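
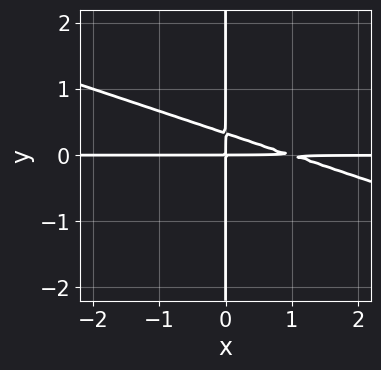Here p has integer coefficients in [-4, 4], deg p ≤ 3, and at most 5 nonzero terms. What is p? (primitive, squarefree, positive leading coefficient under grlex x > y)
deg p = 3. A generic line meets the curve in up to 3 points.
Reading off the gridlines: every point of the y-axis in the box is on the curve; every point of the x-axis in the box is on the curve.
These observations pin down the coefficients.

x^2*y + 3*x*y^2 - x*y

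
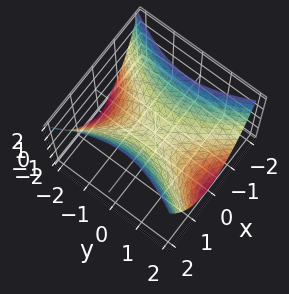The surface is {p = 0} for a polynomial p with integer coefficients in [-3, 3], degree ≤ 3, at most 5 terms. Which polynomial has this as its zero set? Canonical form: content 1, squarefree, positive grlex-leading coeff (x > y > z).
(a) The degree is 2 — a saddle surface; a quadric.
(b) Symmetries: the y ↦ −y reflection is a symmetry, so y appears only in even powers; the x ↦ −x reflection is a symmetry, so x appears only in even powers.
(c) Reading off the gridlines: it crosses the z-axis at the gridline z = 0; it meets the y-axis at y = 0 (among the integer gridlines); it crosses the x-axis at the gridline x = 0.
(d) Solving for integer coefficients yields p as stated.

2*x^2 - y^2 - 2*z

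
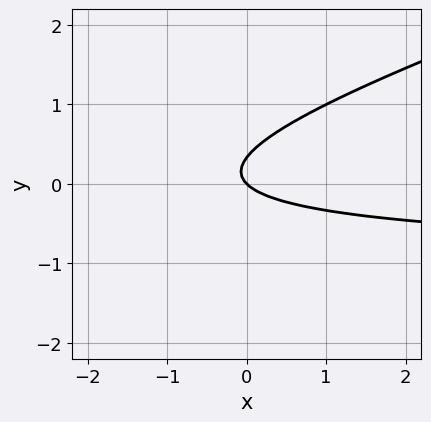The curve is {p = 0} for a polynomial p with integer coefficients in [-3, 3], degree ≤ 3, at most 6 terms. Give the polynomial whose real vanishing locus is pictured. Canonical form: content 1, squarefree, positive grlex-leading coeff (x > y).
(a) The degree is 2 — the shape is more complex than any degree-1 curve.
(b) Against the integer gridlines: it crosses the y-axis at the gridline y = 0; it meets the x-axis at x = 0 (among the integer gridlines).
(c) Assembling these constraints gives the stated polynomial.

x*y - 3*y^2 + x + y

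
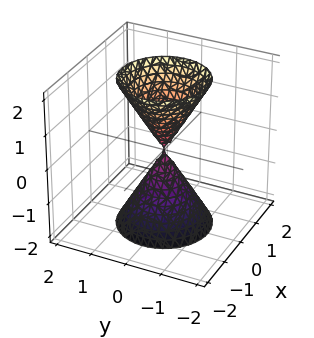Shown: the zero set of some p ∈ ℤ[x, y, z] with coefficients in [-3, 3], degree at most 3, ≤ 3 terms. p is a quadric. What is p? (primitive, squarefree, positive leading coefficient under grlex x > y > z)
1. The picture has 2 separate pieces. They look like related sheets of one shape, so recover p as a whole.
2. deg p = 2. Two nappes meeting at a single point; a quadric.
3. By symmetry, the z-axis is an axis of rotation, so x and y enter only as x² + y²; mirror symmetry z ↦ −z ⇒ only even powers of z.
4. Checking where it meets the axes: it meets the y-axis at y = 0 (among the integer gridlines); it crosses the x-axis at the gridline x = 0; it meets the z-axis at z = 0 (among the integer gridlines).
5. Assembling these constraints gives the stated polynomial.

3*x^2 + 3*y^2 - z^2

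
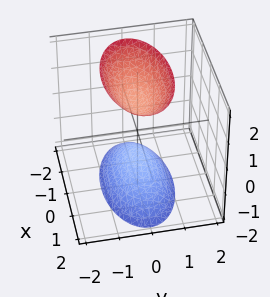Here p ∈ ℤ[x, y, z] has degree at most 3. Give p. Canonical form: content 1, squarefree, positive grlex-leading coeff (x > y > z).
x^2 + 3*y^2 - z^2 + 1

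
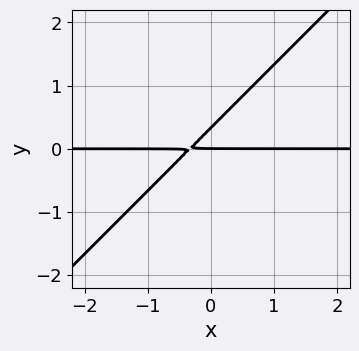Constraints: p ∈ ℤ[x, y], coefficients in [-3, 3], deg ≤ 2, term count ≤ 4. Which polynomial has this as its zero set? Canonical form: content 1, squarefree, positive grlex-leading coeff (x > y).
3*x*y - 3*y^2 + y

1. Degree: the shape is more complex than any degree-1 curve, so deg p = 2.
2. Checking where it meets the axes: every point of the x-axis in the box is on the curve; it crosses the y-axis at the gridline y = 0.
3. Fitting integer coefficients to these (and the overall shape) gives p.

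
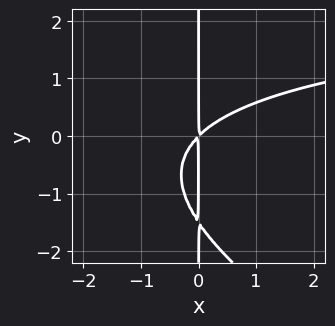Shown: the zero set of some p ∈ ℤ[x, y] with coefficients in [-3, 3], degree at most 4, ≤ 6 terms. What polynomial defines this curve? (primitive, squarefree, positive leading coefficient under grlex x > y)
x^2*y + 2*x*y^2 - 3*x^2 + 3*x*y

1. Degree: no degree-2 curve has this shape, so deg p = 3.
2. Checking where it meets the axes: every point of the y-axis in the box is on the curve.
3. Putting this together gives p.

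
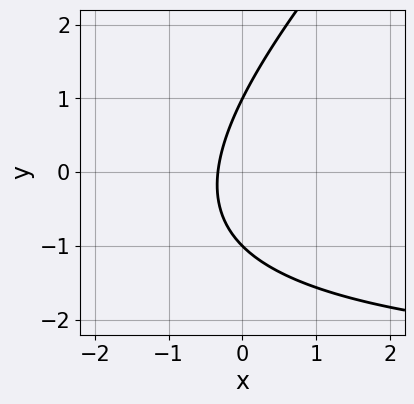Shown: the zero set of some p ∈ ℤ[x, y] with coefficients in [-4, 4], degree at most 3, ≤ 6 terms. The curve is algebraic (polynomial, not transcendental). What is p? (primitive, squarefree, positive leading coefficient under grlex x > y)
x*y - y^2 + 3*x + 1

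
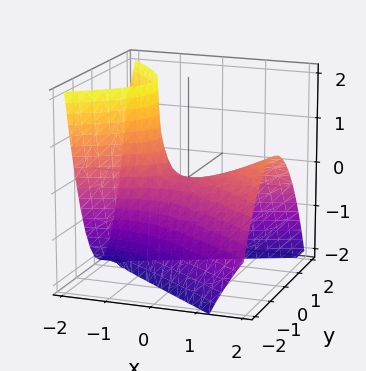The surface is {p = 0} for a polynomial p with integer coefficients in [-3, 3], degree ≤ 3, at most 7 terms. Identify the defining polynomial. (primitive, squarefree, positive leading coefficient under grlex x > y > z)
The degree is 2 — no degree-1 surface has this shape.
Observable constraints: it crosses the y-axis at the gridline y = 0; one x-axis crossing is at x = 0.
Putting this together gives p.

x^2 - x*y - 2*x*z - 3*y^2 - 2*z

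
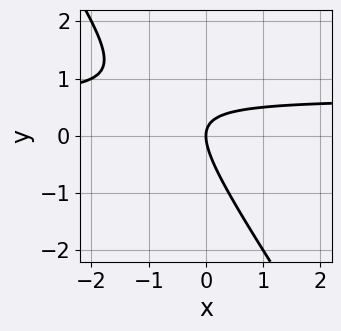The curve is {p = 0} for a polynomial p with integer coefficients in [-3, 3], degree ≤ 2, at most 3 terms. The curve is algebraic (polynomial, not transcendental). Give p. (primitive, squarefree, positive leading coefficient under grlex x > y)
3*x*y + 2*y^2 - 2*x

1. Degree: the shape is more complex than any degree-1 curve, so deg p = 2.
2. Observable constraints: it crosses the y-axis at the gridline y = 0; it crosses the x-axis at the gridline x = 0.
3. Solving for integer coefficients yields p as stated.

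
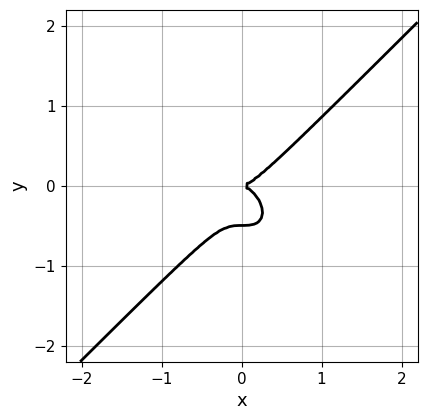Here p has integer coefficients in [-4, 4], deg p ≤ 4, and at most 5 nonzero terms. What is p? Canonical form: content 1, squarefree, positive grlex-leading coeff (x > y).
2*x^3 - 2*y^3 - y^2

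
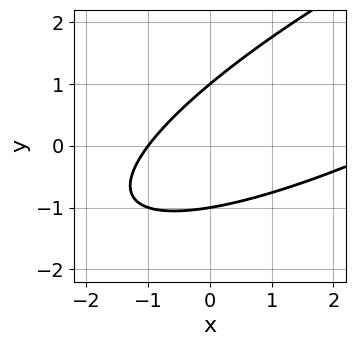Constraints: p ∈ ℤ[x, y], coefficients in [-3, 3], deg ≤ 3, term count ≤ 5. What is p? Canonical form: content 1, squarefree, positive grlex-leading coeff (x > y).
x^2 - 3*x*y + 3*y^2 - 2*x - 3

1. The degree is 2 — the shape is more complex than any degree-1 curve.
2. From the visible intercepts: it meets the x-axis at x = -1 (among the integer gridlines); the y-axis gridline crossings are at y ∈ {-1, 1}.
3. Assembling these constraints gives the stated polynomial.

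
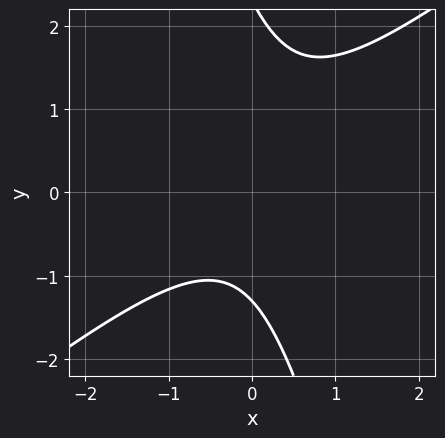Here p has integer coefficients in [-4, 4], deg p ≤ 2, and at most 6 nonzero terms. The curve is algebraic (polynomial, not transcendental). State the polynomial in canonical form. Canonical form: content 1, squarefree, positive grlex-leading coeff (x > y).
1. deg p = 2. No degree-1 curve has this shape.
2. Observable constraints: it misses every integer gridline on the x-axis.
3. Putting this together gives p.

3*x^2 - 3*x*y - y^2 + y + 3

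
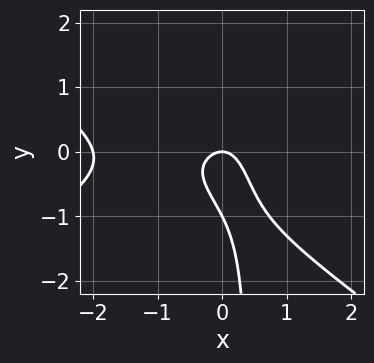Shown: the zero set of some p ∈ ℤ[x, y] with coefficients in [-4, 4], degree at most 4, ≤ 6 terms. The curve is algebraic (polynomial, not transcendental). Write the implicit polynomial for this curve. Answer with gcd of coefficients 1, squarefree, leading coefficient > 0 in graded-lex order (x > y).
(a) The degree is 3 — no degree-2 curve has this shape.
(b) Observable constraints: among the integer gridlines, it crosses the y-axis at y ∈ {-1, 0}; among the integer gridlines, it crosses the x-axis at x ∈ {-2, 0}.
(c) Together with the visible shape, these determine p as stated.

x^3 - 2*x*y^2 + 2*x^2 + y^2 + y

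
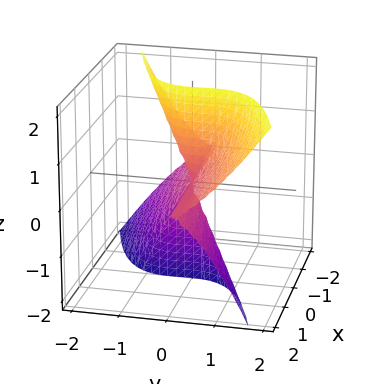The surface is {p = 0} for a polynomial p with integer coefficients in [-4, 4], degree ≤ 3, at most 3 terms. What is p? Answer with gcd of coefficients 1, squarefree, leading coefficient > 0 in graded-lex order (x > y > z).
First, deg p = 3. A generic line meets the surface in up to 3 points.
Then, observable constraints: every point of the x-axis in the box is on the surface; the visible z-axis segment lies entirely on the surface.
Finally, the integer polynomial consistent with all of this is the stated p.

2*x*z^2 - 3*y^3 + y^2*z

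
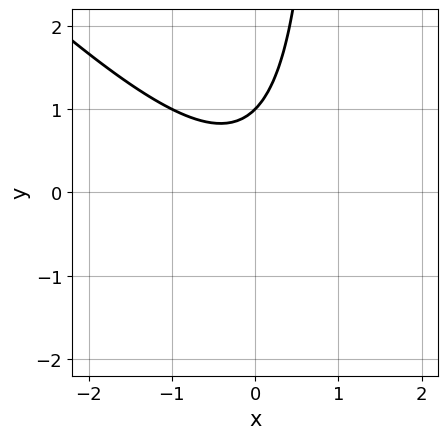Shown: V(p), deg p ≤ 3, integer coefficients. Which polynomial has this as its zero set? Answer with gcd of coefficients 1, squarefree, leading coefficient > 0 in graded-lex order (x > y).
x^2 + x*y - y + 1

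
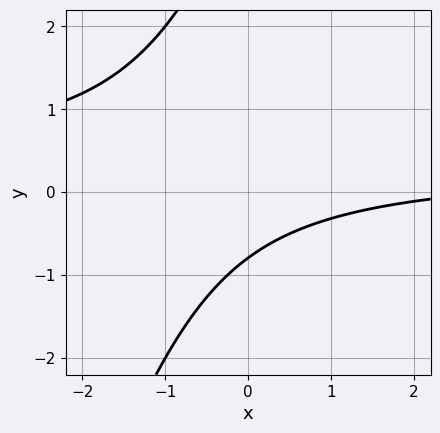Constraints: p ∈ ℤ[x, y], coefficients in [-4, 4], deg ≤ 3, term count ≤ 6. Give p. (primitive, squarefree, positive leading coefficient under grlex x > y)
1. Degree: the shape is more complex than any degree-1 curve, so deg p = 2.
2. From the axis intercepts and sections: the curve avoids every integer x-axis point in the box.
3. Solving for integer coefficients yields p as stated.

3*x*y - y^2 - x + 3*y + 3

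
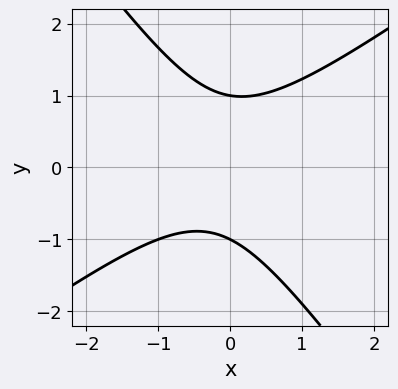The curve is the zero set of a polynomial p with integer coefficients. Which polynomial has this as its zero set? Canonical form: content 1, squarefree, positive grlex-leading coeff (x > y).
3*x^2 - 2*x*y - 3*y^2 + x + 3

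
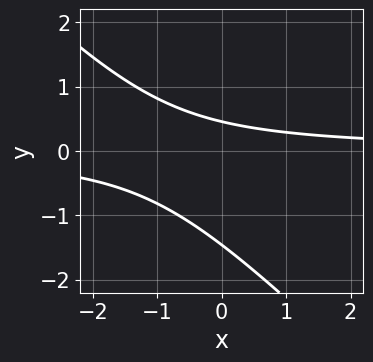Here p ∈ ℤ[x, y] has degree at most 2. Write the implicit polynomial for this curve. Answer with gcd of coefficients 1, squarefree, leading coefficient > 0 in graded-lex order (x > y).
3*x*y + 3*y^2 + 3*y - 2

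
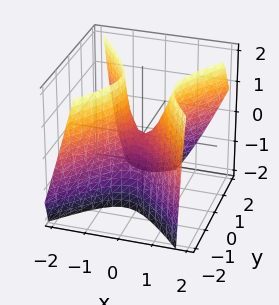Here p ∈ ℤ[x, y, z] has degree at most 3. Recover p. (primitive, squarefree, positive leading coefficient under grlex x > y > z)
3*x^2 - x*z - 2*y^2 - y*z - z

(a) The degree is 2 — a generic line meets the surface in up to 2 points.
(b) Against the integer gridlines: it crosses the y-axis at the gridline y = 0; it crosses the x-axis at the gridline x = 0; it crosses the z-axis at the gridline z = 0.
(c) Solving for integer coefficients yields p as stated.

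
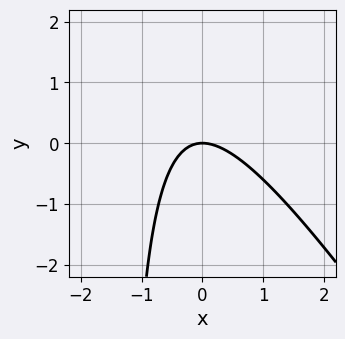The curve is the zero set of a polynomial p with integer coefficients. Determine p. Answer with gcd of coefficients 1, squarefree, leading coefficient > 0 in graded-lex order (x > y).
3*x^2 + 2*x*y + 3*y

First, degree: a generic line meets the curve in up to 2 points, so deg p = 2.
Then, checking where it meets the axes: it crosses the x-axis at the gridline x = 0; one y-axis crossing is at y = 0.
Finally, putting this together gives p.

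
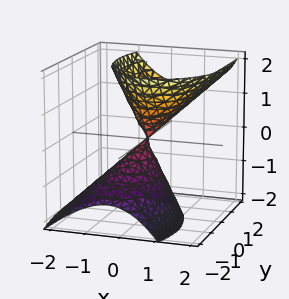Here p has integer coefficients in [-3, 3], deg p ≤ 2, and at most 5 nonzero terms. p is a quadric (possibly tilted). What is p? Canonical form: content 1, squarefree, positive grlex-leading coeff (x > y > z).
2*x^2 - x*z + y^2 - y*z - z^2

1. The degree is 2 — the shape is more complex than any degree-1 surface.
2. Against the integer gridlines: one z-axis crossing is at z = 0; it meets the y-axis at y = 0 (among the integer gridlines).
3. Matching integer coefficients to the picture gives p.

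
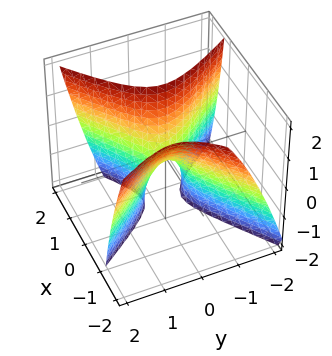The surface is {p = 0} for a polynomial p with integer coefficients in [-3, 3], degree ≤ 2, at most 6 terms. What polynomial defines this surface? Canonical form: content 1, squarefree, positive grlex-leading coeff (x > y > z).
3*x^2 - 2*x*y + 2*x*z - 3*y^2 - z

First, degree: a generic line meets the surface in up to 2 points, so deg p = 2.
Next, observable constraints: one x-axis crossing is at x = 0; it meets the z-axis at z = 0 (among the integer gridlines).
Finally, these observations pin down the coefficients.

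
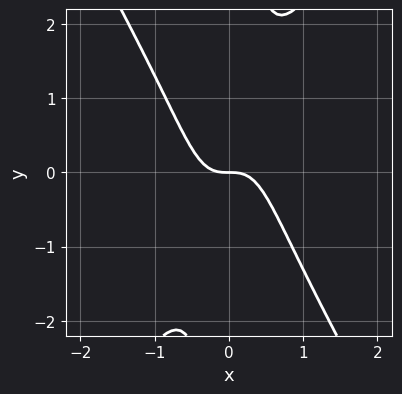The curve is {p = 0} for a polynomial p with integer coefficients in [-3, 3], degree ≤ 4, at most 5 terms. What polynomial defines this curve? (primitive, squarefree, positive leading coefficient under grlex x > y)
1. deg p = 3.
2. From the visible intercepts: one y-axis crossing is at y = 0; one x-axis crossing is at x = 0.
3. The integer polynomial consistent with all of this is the stated p.

3*x^3 - x*y^2 + y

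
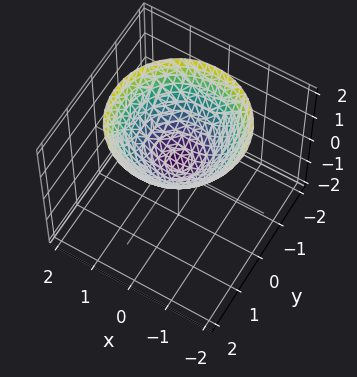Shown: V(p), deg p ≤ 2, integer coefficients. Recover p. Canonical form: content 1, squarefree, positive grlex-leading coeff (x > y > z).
2*x^2 + 2*y^2 - 3*z + 1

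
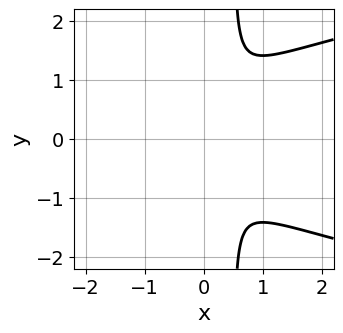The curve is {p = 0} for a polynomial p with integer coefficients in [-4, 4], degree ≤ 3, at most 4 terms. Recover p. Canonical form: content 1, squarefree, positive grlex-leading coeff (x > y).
2*x*y^2 - 2*x^2 - y^2

First, degree: a generic line meets the curve in up to 3 points, so deg p = 3.
Next, symmetries: it's symmetric under y → −y, forcing even powers of y.
Finally, the integer polynomial consistent with all of this is the stated p.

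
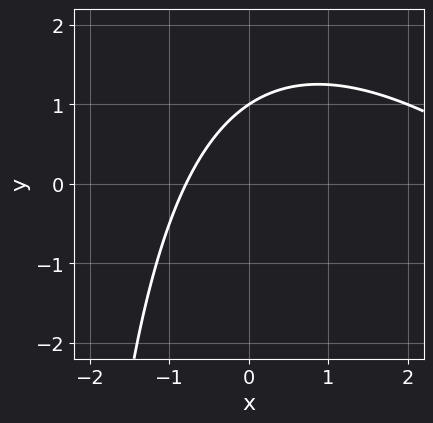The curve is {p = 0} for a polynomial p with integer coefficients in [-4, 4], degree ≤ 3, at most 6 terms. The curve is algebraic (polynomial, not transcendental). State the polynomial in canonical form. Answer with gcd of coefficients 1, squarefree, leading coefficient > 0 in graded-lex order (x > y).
x^2 + x*y - 3*x + 3*y - 3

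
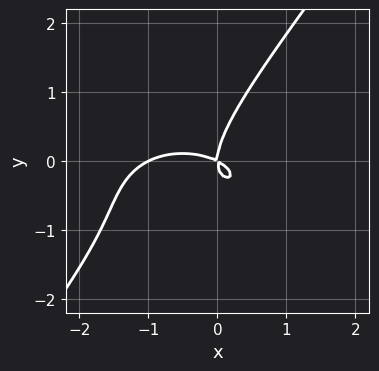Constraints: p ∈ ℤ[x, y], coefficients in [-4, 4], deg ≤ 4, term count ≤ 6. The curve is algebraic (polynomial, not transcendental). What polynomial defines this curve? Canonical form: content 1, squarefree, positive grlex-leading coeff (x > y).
First, degree: the shape is more complex than any degree-2 curve, so deg p = 3.
Then, reading off the gridlines: one y-axis crossing is at y = 0; the x-axis gridline crossings are at x ∈ {-1, 0}.
Finally, matching integer coefficients to the picture gives p.

x^3 + 2*x*y^2 - 2*y^3 + x^2 + 2*x*y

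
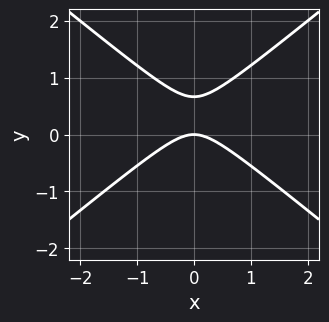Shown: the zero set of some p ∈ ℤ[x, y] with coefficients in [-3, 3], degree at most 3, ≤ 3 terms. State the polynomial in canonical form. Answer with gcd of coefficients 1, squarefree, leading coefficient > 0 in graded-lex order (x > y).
2*x^2 - 3*y^2 + 2*y

First, the degree is 2 — the shape is more complex than any degree-1 curve.
Next, symmetries: it's symmetric under x → −x, forcing even powers of x.
Then, against the integer gridlines: it meets the x-axis at x = 0 (among the integer gridlines); it meets the y-axis at y = 0 (among the integer gridlines).
Finally, putting this together gives p.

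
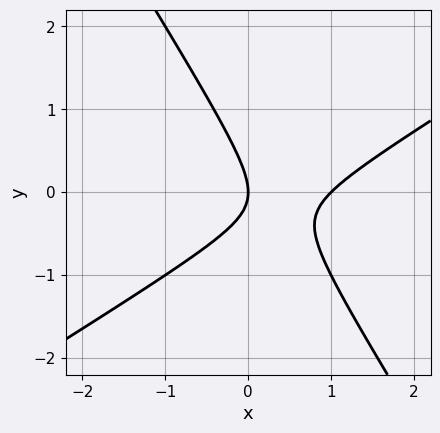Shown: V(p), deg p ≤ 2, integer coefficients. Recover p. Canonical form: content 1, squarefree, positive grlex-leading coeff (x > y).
deg p = 2.
Reading off the gridlines: it crosses the y-axis at the gridline y = 0; the x-axis gridline crossings are at x ∈ {0, 1}.
The integer polynomial consistent with all of this is the stated p.

x^2 - x*y - y^2 - x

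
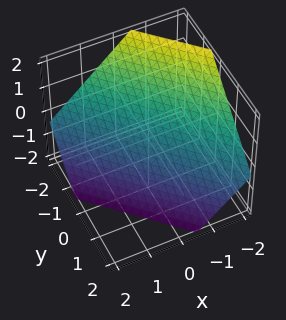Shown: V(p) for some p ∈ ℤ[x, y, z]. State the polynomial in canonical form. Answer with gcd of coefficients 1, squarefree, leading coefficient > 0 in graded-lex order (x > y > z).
3*x + 3*y + 3*z + 2

Degree: every cross-section is a straight line — this is a plane, so deg p = 1.
Putting this together gives p.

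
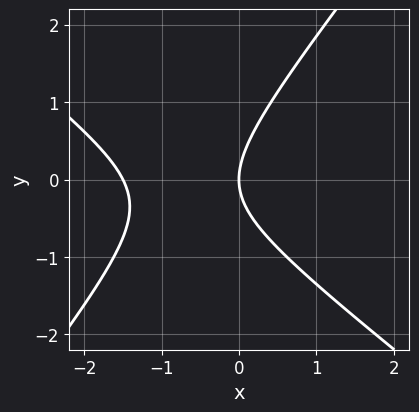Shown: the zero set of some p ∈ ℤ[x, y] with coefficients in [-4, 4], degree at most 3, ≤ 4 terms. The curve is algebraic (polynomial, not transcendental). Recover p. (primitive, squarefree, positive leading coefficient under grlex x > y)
2*x^2 + x*y - 2*y^2 + 3*x

1. Degree: the shape is more complex than any degree-1 curve, so deg p = 2.
2. Observable constraints: it crosses the y-axis at the gridline y = 0; one x-axis crossing is at x = 0.
3. Assembling these constraints gives the stated polynomial.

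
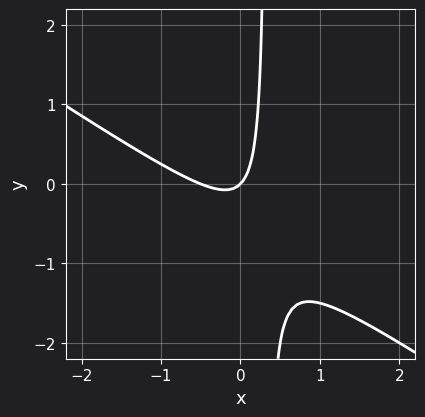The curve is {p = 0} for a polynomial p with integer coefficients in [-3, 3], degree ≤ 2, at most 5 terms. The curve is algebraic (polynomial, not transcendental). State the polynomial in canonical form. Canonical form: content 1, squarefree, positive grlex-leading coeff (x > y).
2*x^2 + 3*x*y + x - y

First, degree: the shape is more complex than any degree-1 curve, so deg p = 2.
Then, reading off the gridlines: it crosses the x-axis at the gridline x = 0; one y-axis crossing is at y = 0.
Finally, assembling these constraints gives the stated polynomial.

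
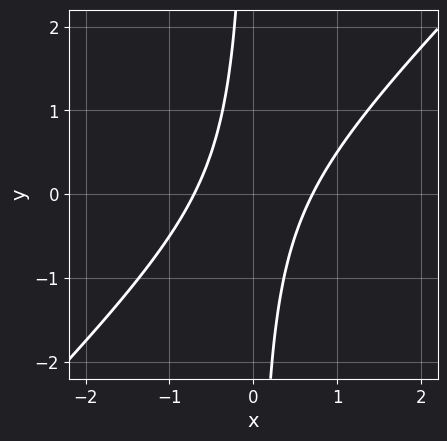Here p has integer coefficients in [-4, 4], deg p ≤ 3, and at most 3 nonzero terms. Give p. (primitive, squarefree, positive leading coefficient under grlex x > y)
2*x^2 - 2*x*y - 1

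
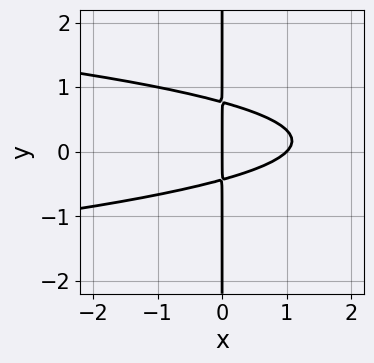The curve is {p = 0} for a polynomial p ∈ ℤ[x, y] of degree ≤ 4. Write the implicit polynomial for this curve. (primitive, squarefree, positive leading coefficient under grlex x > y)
3*x*y^2 + x^2 - x*y - x

Degree: no degree-2 curve has this shape, so deg p = 3.
Checking where it meets the axes: among the integer gridlines, it crosses the x-axis at x ∈ {0, 1}; the visible y-axis segment lies entirely on the curve.
Matching integer coefficients to the picture gives p.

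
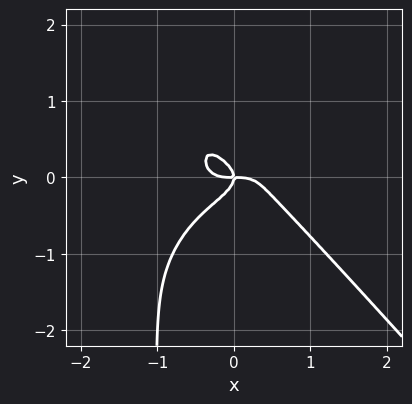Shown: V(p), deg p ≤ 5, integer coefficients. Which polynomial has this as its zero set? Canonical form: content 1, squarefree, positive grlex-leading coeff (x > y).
2*x^4 - 2*x^3*y + 3*x*y^3 + 3*y^3 + x*y

1. deg p = 4.
2. From the visible intercepts: it crosses the x-axis at the gridline x = 0; it crosses the y-axis at the gridline y = 0.
3. Solving for integer coefficients yields p as stated.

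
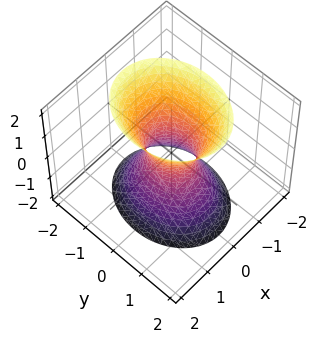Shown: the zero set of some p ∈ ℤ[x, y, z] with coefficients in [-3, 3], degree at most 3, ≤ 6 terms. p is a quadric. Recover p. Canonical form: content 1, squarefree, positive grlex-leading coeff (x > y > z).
The degree is 2 — an hourglass — one-sheet hyperboloid; a quadric.
Symmetries: the z ↦ −z reflection is a symmetry, so z appears only in even powers; mirror symmetry y ↦ −y ⇒ only even powers of y; it's symmetric under x → −x, forcing even powers of x.
From the visible intercepts: it misses every integer gridline on the z-axis.
Fitting integer coefficients to these (and the overall shape) gives p.

3*x^2 + 2*y^2 - z^2 - 1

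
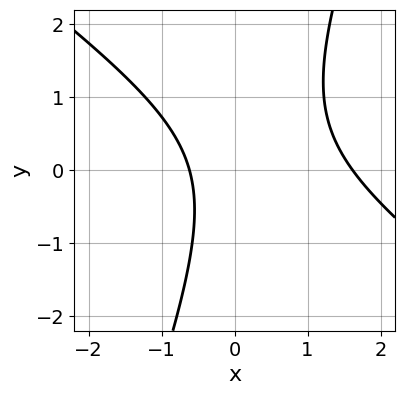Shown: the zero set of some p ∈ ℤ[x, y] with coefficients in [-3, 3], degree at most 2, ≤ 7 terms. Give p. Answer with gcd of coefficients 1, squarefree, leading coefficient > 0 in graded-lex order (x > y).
2*x^2 + 2*x*y - y^2 - 2*x - 2

1. deg p = 2. A generic line meets the curve in up to 2 points.
2. Against the integer gridlines: no y-intercept at any integer in the box.
3. Fitting integer coefficients to these (and the overall shape) gives p.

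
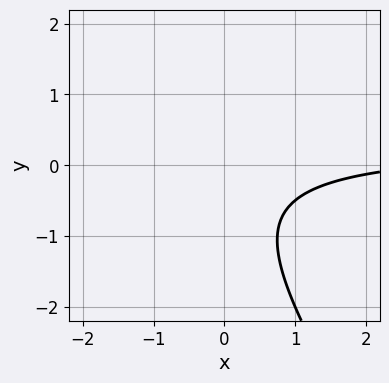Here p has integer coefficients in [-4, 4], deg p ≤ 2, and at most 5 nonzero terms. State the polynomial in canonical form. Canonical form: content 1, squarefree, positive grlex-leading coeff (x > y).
First, degree: a generic line meets the curve in up to 2 points, so deg p = 2.
Then, from the axis intercepts and sections: no y-intercept at any integer in the box; it misses every integer gridline on the x-axis.
Finally, fitting integer coefficients to these (and the overall shape) gives p.

3*x*y + 2*y^2 - x + 2*y + 3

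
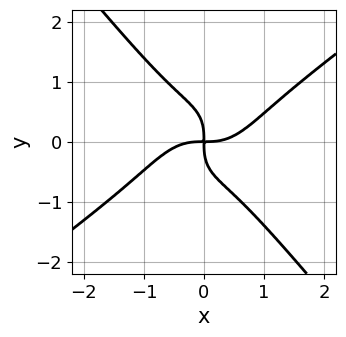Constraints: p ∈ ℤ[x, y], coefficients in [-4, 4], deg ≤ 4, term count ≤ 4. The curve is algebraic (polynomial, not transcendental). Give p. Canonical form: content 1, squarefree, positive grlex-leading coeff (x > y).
x^4 - x^3*y - y^4 - x*y

(a) deg p = 4.
(b) From the visible intercepts: it crosses the x-axis at the gridline x = 0; it crosses the y-axis at the gridline y = 0.
(c) The integer polynomial consistent with all of this is the stated p.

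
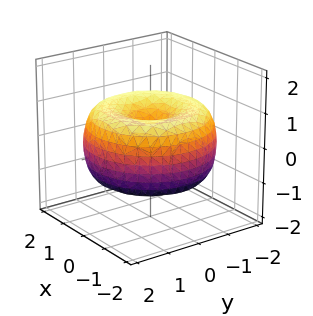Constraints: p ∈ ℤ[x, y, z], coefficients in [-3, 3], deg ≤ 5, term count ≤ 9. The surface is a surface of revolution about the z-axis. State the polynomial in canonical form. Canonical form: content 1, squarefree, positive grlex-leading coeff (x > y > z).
x^4 + 2*x^2*y^2 + y^4 - 3*x^2 - 3*y^2 + 3*z^2 - 1

(a) Degree: the shape is more complex than any degree-3 surface, so deg p = 4.
(b) Symmetries: the surface is invariant under rotation about z: p = q(x² + y², z).
(c) From the visible intercepts: a circular section at z = -1 has radius exactly 1.
(d) The integer polynomial consistent with all of this is the stated p.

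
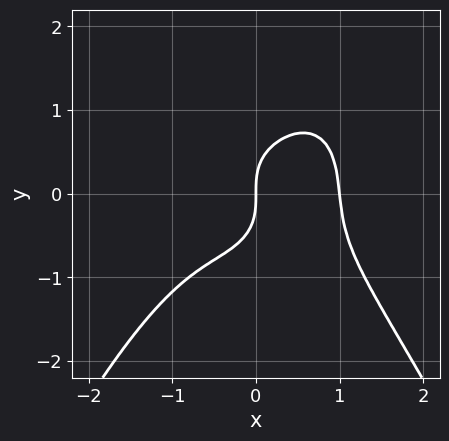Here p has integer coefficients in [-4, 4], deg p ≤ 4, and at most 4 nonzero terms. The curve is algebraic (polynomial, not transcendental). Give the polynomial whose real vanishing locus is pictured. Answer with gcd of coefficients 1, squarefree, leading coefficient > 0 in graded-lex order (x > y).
First, deg p = 4.
Next, reading off the gridlines: the x-axis gridline crossings are at x ∈ {0, 1}; one y-axis crossing is at y = 0.
Finally, assembling these constraints gives the stated polynomial.

3*x^4 + x^2*y + 3*y^3 - 3*x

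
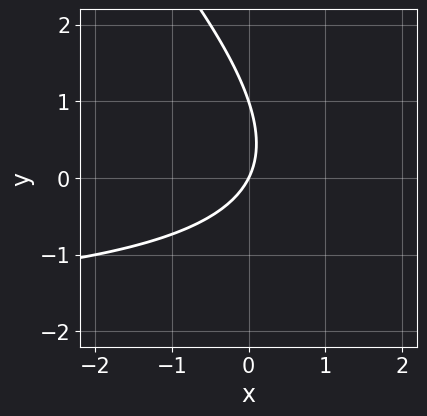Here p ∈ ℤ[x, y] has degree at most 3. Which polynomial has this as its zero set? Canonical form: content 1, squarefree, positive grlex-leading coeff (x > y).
1. The degree is 2 — the shape is more complex than any degree-1 curve.
2. Reading off the gridlines: the y-axis gridline crossings are at y ∈ {0, 1}; it crosses the x-axis at the gridline x = 0.
3. Together with the visible shape, these determine p as stated.

x*y + y^2 + 2*x - y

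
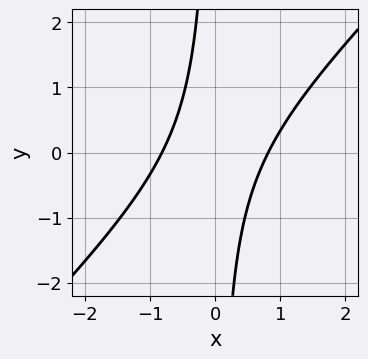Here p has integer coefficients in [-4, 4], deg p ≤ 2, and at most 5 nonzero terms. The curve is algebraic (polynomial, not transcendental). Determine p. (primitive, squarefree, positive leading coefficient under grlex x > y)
3*x^2 - 3*x*y - 2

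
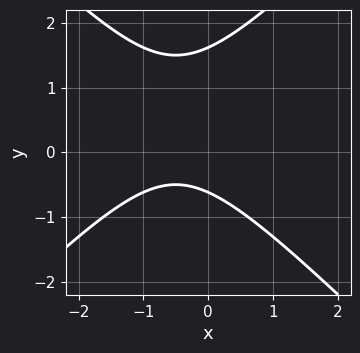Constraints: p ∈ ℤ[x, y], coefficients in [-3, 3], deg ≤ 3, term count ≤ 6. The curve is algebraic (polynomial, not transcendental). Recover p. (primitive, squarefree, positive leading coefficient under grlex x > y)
x^2 - y^2 + x + y + 1

First, deg p = 2. No degree-1 curve has this shape.
Next, checking where it meets the axes: it misses every integer gridline on the x-axis.
Finally, fitting integer coefficients to these (and the overall shape) gives p.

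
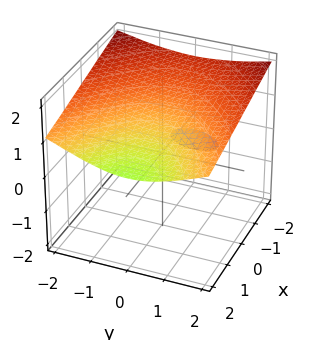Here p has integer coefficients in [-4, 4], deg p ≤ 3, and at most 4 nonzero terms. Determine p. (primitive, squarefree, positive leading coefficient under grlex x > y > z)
(a) There are 2 components. Treating them together as one polynomial.
(b) The degree is 3 — no degree-2 surface has this shape.
(c) From the axis intercepts and sections: one z-axis crossing is at z = 1; it misses every integer gridline on the y-axis; the surface avoids every integer x-axis point in the box.
(d) Together with the visible shape, these determine p as stated.

2*z^3 + 2*x*z - y^2 - 2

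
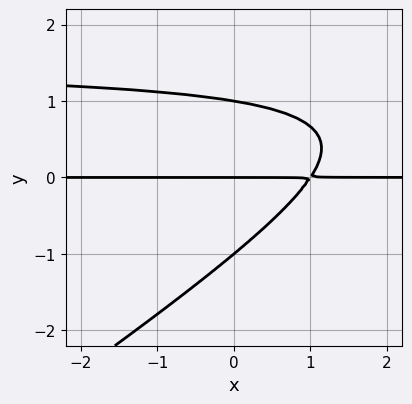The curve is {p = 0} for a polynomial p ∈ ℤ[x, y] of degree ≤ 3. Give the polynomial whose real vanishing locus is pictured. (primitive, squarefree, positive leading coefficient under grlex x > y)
1. Degree: no degree-2 curve has this shape, so deg p = 3.
2. Against the integer gridlines: every point of the x-axis in the box is on the curve; among the integer gridlines, it crosses the y-axis at y ∈ {-1, 0, 1}.
3. Matching integer coefficients to the picture gives p.

2*x*y^2 - 3*y^3 - 3*x*y + 3*y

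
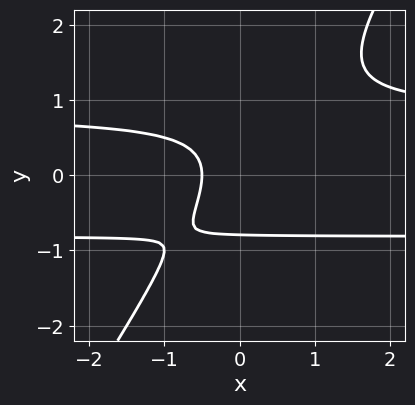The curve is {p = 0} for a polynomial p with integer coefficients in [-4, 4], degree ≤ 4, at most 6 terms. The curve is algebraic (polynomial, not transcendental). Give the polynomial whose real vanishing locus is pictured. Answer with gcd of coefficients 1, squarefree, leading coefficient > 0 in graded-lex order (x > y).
First, deg p = 3. A generic line meets the curve in up to 3 points.
Finally, solving for integer coefficients yields p as stated.

3*x*y^2 - 2*y^3 - 2*x - 1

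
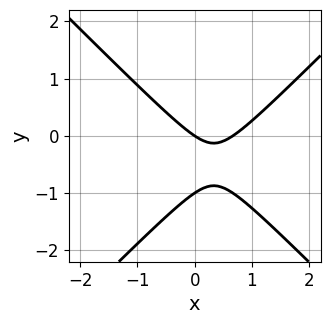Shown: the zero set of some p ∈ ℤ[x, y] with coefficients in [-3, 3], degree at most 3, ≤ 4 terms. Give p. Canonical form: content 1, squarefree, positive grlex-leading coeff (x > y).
deg p = 2.
From the visible intercepts: the y-axis gridline crossings are at y ∈ {-1, 0}; it crosses the x-axis at the gridline x = 0.
Assembling these constraints gives the stated polynomial.

3*x^2 - 3*y^2 - 2*x - 3*y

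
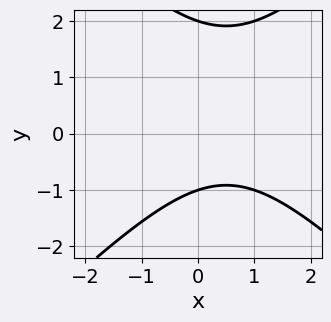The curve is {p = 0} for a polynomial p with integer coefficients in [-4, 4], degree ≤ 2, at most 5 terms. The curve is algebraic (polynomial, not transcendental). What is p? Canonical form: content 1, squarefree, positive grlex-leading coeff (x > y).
x^2 - y^2 - x + y + 2

(a) deg p = 2. No degree-1 curve has this shape.
(b) From the axis intercepts and sections: among the integer gridlines, it crosses the y-axis at y ∈ {-1, 2}; no x-intercept at any integer in the box.
(c) Matching integer coefficients to the picture gives p.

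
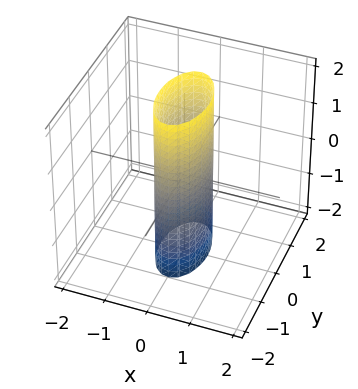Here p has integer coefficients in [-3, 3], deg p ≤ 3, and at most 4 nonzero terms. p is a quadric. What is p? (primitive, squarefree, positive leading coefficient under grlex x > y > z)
First, the degree is 2 — constant cross-section along one axis; a quadric.
Then, symmetries: the x ↦ −x reflection is a symmetry, so x appears only in even powers; mirror symmetry y ↦ −y ⇒ only even powers of y; it's symmetric under z → −z, forcing even powers of z.
Next, from the axis intercepts and sections: among the integer gridlines, it crosses the y-axis at y ∈ {-1, 1}; it misses every integer gridline on the z-axis.
Finally, fitting integer coefficients to these (and the overall shape) gives p.

3*x^2 + y^2 - 1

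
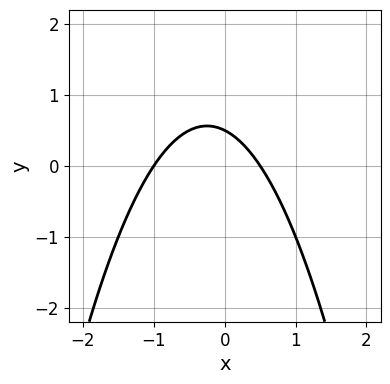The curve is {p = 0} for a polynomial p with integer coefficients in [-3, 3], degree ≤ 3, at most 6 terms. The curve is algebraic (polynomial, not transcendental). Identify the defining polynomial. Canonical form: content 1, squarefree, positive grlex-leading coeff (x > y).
2*x^2 + x + 2*y - 1

1. The degree is 2 — a generic line meets the curve in up to 2 points.
2. Reading off the gridlines: it meets the x-axis at x = -1 (among the integer gridlines).
3. Assembling these constraints gives the stated polynomial.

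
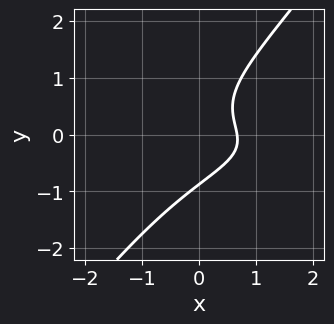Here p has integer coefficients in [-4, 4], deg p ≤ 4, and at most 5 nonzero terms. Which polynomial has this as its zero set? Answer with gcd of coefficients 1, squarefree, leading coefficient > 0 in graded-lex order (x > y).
x^2*y + 3*x*y^2 - 3*y^3 + 3*x - 2

First, degree: a generic line meets the curve in up to 3 points, so deg p = 3.
Finally, putting this together gives p.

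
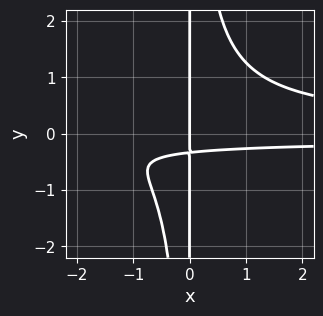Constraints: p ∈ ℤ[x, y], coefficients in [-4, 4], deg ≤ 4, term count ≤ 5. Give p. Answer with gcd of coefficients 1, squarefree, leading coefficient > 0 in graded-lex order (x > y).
3*x^2*y^2 - 3*x*y - x

(a) The degree is 4 — no degree-3 curve has this shape.
(b) Observable constraints: one x-axis crossing is at x = 0; the visible y-axis segment lies entirely on the curve.
(c) Matching integer coefficients to the picture gives p.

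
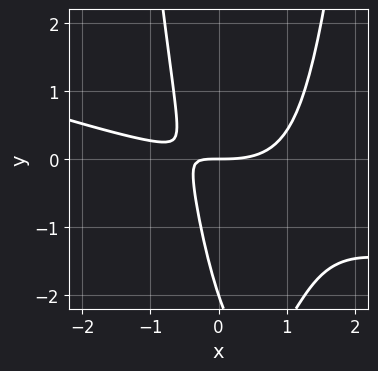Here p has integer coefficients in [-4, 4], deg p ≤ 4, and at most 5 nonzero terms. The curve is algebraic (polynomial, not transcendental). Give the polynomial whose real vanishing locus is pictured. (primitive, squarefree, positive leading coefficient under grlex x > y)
x^3 + 3*x^2*y - 3*x*y - y^2 - 2*y

(a) Degree: no degree-2 curve has this shape, so deg p = 3.
(b) From the axis intercepts and sections: it crosses the x-axis at the gridline x = 0; the y-axis gridline crossings are at y ∈ {-2, 0}.
(c) These observations pin down the coefficients.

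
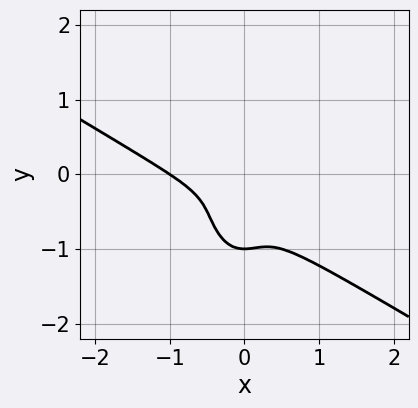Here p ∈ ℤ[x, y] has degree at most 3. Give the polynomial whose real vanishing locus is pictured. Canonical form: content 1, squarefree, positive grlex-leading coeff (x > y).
First, degree: a generic line meets the curve in up to 3 points, so deg p = 3.
Then, observable constraints: one y-axis crossing is at y = -1; one x-axis crossing is at x = -1.
Finally, solving for integer coefficients yields p as stated.

2*x^3 + 3*x^2*y + y^3 + 2*x^2 + y^2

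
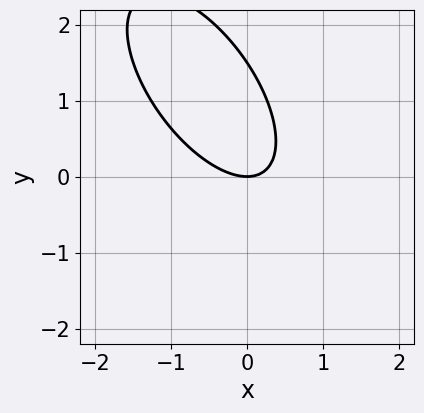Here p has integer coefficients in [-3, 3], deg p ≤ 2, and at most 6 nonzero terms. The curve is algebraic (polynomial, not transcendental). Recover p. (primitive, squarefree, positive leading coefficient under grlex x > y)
3*x^2 + 3*x*y + 2*y^2 - 3*y

First, degree: no degree-1 curve has this shape, so deg p = 2.
Next, from the axis intercepts and sections: one x-axis crossing is at x = 0; one y-axis crossing is at y = 0.
Finally, matching integer coefficients to the picture gives p.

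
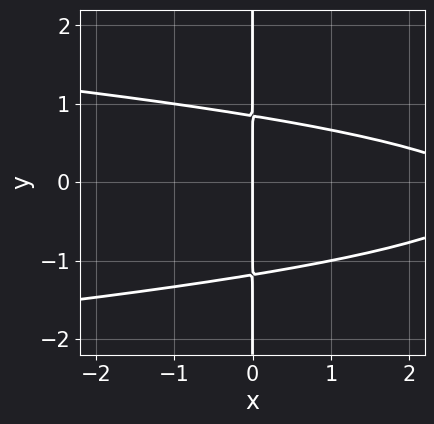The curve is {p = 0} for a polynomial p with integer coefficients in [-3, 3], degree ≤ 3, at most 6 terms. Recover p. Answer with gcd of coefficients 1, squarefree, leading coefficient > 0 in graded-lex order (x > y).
3*x*y^2 + x^2 + x*y - 3*x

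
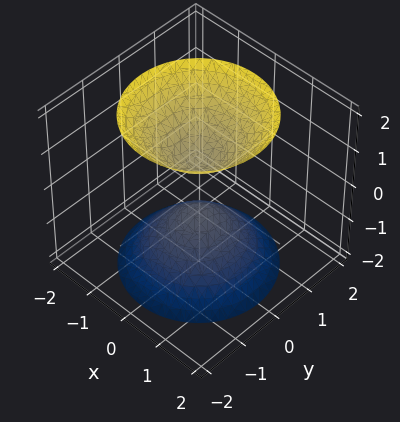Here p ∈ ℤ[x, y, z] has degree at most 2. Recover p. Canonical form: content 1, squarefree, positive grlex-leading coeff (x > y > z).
There are 2 components. Treating them together as one polynomial.
Degree: two separate bowl-shaped sheets opening away from each other; a quadric, so deg p = 2.
Symmetries: the z ↦ −z reflection is a symmetry, so z appears only in even powers; rotational symmetry about the z-axis ⇒ p depends on x, y only through x² + y².
Against the integer gridlines: it misses every integer gridline on the y-axis; a circular section at z = -2 has radius between 1 and 2.
Together with the visible shape, these determine p as stated.

3*x^2 + 3*y^2 - 2*z^2 + 1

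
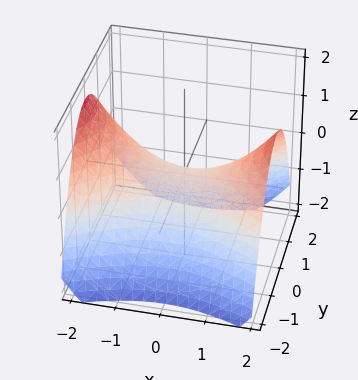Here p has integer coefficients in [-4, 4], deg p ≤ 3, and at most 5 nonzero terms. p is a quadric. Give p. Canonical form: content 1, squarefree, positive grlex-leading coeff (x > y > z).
x^2 - 2*y^2 - 3*z

The degree is 2 — a hyperbolic paraboloid; a quadric.
Symmetries: it's symmetric under y → −y, forcing even powers of y; it's symmetric under x → −x, forcing even powers of x.
Observable constraints: it crosses the x-axis at the gridline x = 0; it meets the y-axis at y = 0 (among the integer gridlines); it meets the z-axis at z = 0 (among the integer gridlines).
Together with the visible shape, these determine p as stated.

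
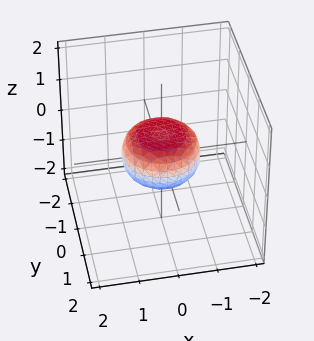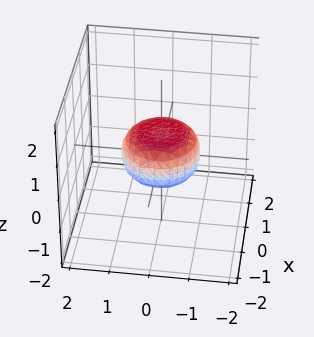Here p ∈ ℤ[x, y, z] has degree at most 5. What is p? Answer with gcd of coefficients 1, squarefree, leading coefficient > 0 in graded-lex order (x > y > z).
2*x^4 + 4*x^2*y^2 + 2*y^4 - x^2 - y^2 + 3*z^2 - 1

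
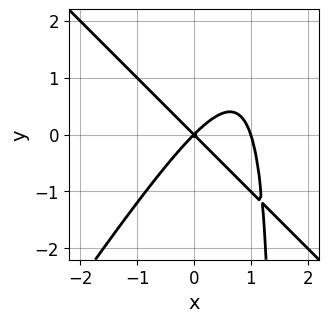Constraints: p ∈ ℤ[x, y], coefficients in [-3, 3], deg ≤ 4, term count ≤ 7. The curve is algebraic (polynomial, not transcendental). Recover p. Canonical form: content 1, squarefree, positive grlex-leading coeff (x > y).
1. Degree: a generic line meets the curve in up to 3 points, so deg p = 3.
2. Against the integer gridlines: the x-axis gridline crossings are at x ∈ {0, 1}; it crosses the y-axis at the gridline y = 0.
3. Matching integer coefficients to the picture gives p.

3*x^3 + x^2*y - 2*x*y^2 - 3*x^2 + 3*y^2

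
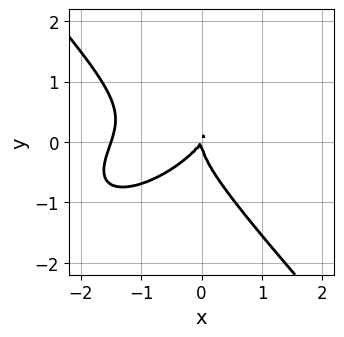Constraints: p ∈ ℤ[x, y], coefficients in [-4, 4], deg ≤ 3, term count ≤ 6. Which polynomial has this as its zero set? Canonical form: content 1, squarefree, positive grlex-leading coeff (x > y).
The degree is 3 — no degree-2 curve has this shape.
From the visible intercepts: one y-axis crossing is at y = 0; it meets the x-axis at x = 0 (among the integer gridlines).
Solving for integer coefficients yields p as stated.

2*x^3 - 2*x^2*y + 3*y^3 + 3*x^2 - 2*x*y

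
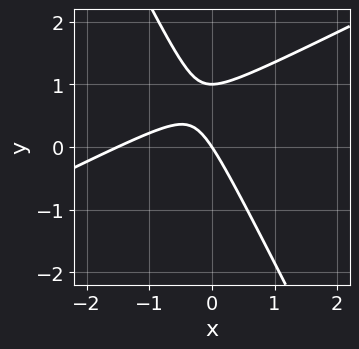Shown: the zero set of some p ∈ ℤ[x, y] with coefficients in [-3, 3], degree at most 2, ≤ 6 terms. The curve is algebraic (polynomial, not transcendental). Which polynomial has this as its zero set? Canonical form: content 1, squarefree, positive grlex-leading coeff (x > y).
2*x^2 - 3*x*y - 2*y^2 + 3*x + 2*y

(a) Degree: no degree-1 curve has this shape, so deg p = 2.
(b) Checking where it meets the axes: one x-axis crossing is at x = 0; among the integer gridlines, it crosses the y-axis at y ∈ {0, 1}.
(c) Putting this together gives p.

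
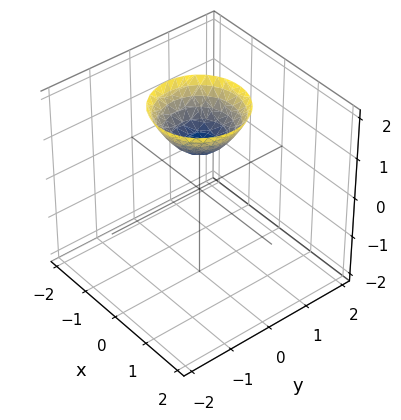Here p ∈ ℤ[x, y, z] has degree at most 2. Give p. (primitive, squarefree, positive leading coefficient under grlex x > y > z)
The degree is 2 — a generic line meets the surface in up to 2 points.
Symmetry: the z-axis is an axis of rotation, so x and y enter only as x² + y².
Reading off the gridlines: one z-axis crossing is at z = 1; no x-intercept at any integer in the box.
Together with the visible shape, these determine p as stated.

x^2 + y^2 - z + 1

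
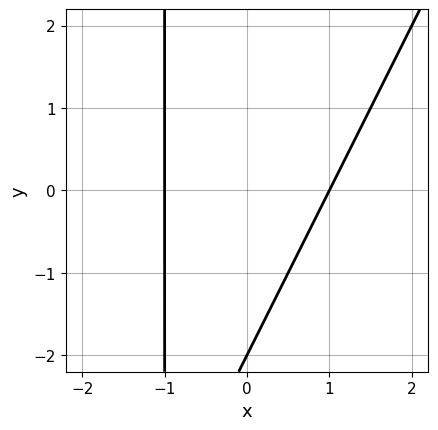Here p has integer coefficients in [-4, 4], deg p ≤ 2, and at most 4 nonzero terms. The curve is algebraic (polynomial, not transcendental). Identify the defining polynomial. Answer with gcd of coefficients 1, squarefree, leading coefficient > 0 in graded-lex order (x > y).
2*x^2 - x*y - y - 2

(a) Degree: a generic line meets the curve in up to 2 points, so deg p = 2.
(b) Observable constraints: it meets the y-axis at y = -2 (among the integer gridlines); the x-axis gridline crossings are at x ∈ {-1, 1}.
(c) Assembling these constraints gives the stated polynomial.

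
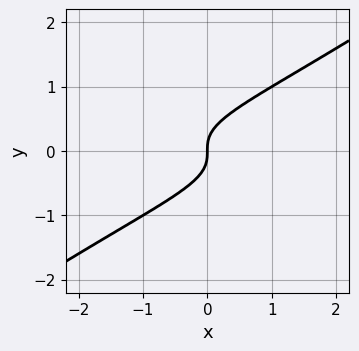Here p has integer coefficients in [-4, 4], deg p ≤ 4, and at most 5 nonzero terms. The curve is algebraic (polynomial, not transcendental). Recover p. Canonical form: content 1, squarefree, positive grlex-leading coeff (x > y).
First, degree: the shape is more complex than any degree-2 curve, so deg p = 3.
Then, from the axis intercepts and sections: it meets the x-axis at x = 0 (among the integer gridlines); it meets the y-axis at y = 0 (among the integer gridlines).
Finally, assembling these constraints gives the stated polynomial.

2*x*y^2 - 3*y^3 + x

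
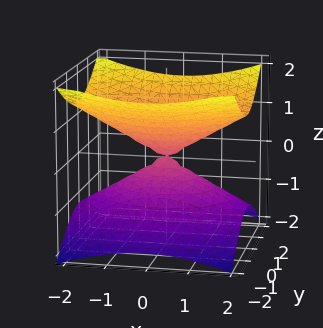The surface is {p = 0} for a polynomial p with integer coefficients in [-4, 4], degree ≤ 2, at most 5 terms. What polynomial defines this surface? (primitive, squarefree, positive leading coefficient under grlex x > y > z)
(a) The degree is 2 — two nappes meeting at a single point; a quadric.
(b) Symmetries: it's symmetric under x → −x, forcing even powers of x; mirror symmetry z ↦ −z ⇒ only even powers of z; the y ↦ −y reflection is a symmetry, so y appears only in even powers.
(c) Reading off the gridlines: one y-axis crossing is at y = 0; one x-axis crossing is at x = 0; it meets the z-axis at z = 0 (among the integer gridlines).
(d) Assembling these constraints gives the stated polynomial.

x^2 + 2*y^2 - 3*z^2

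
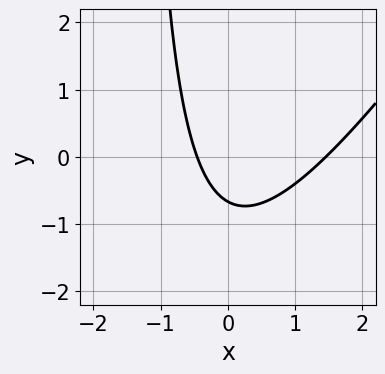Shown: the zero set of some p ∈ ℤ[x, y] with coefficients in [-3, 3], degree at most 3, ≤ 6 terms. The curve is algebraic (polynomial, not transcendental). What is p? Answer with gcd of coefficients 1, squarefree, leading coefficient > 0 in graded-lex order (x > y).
3*x^2 - 2*x*y - 3*x - 3*y - 2

1. deg p = 2. A generic line meets the curve in up to 2 points.
2. Putting this together gives p.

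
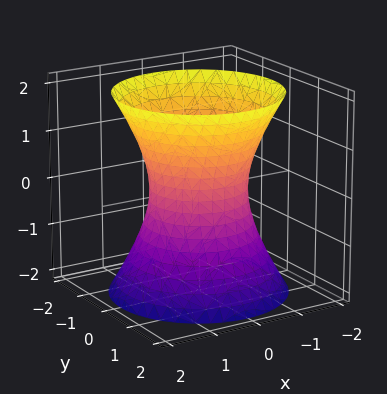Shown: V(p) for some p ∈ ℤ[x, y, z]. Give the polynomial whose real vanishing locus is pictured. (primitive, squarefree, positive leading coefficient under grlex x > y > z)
2*x^2 + 2*y^2 - z^2 - 2

1. deg p = 2. The shape is more complex than any degree-1 surface.
2. Symmetries: rotational symmetry about the z-axis ⇒ p depends on x, y only through x² + y².
3. Against the integer gridlines: the x-axis gridline crossings are at x ∈ {-1, 1}; it misses every integer gridline on the z-axis.
4. Together with the visible shape, these determine p as stated. Check: (0, 1, 0) on the y-axis lies on the surface, and p(0, 1, 0) = 0. ✓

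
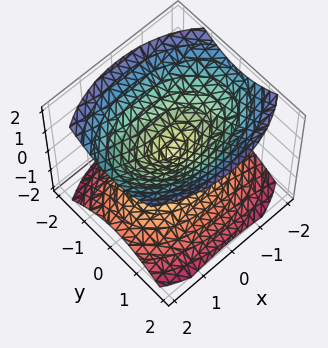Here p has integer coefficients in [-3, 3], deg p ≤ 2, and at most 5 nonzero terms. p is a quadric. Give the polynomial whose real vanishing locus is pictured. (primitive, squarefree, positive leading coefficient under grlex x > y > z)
x^2 + 2*y^2 - 2*z^2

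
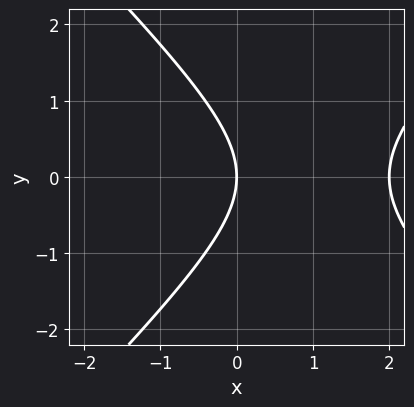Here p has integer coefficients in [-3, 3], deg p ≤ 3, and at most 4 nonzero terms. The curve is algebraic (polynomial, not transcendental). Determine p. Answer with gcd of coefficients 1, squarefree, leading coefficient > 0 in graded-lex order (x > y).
x^2 - y^2 - 2*x

1. Degree: no degree-1 curve has this shape, so deg p = 2.
2. Symmetries: it's symmetric under y → −y, forcing even powers of y.
3. Observable constraints: one y-axis crossing is at y = 0; the x-axis gridline crossings are at x ∈ {0, 2}.
4. These observations pin down the coefficients.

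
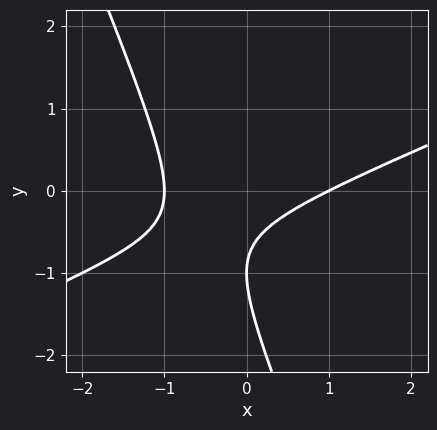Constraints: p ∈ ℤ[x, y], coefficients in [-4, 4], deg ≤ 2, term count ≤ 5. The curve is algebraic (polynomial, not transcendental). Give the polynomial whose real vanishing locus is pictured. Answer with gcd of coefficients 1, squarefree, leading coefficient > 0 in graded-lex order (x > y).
x^2 - 2*x*y - y^2 - 2*y - 1

(a) deg p = 2. The shape is more complex than any degree-1 curve.
(b) From the axis intercepts and sections: among the integer gridlines, it crosses the x-axis at x ∈ {-1, 1}; one y-axis crossing is at y = -1.
(c) Matching integer coefficients to the picture gives p.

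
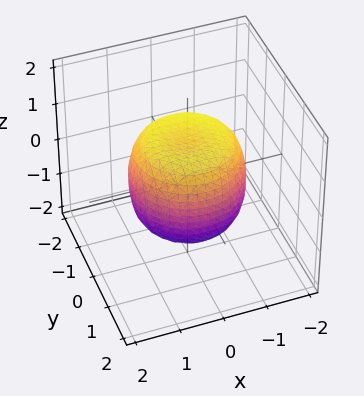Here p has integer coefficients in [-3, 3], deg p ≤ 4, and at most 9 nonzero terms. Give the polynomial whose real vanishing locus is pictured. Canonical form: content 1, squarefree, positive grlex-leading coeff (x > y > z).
(a) The degree is 4 — a generic line meets the surface in up to 4 points.
(b) Symmetry: the z-axis is an axis of rotation, so x and y enter only as x² + y².
(c) Against the integer gridlines: among the integer gridlines, it crosses the z-axis at z ∈ {-1, 1}; a circular section at z = 1 has radius exactly 1.
(d) Together with the visible shape, these determine p as stated.

x^4 + 2*x^2*y^2 + y^4 - x^2 - y^2 + z^2 - 1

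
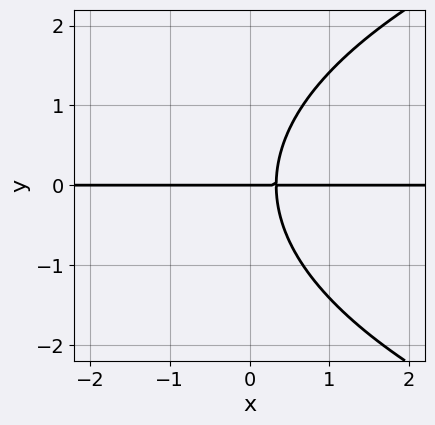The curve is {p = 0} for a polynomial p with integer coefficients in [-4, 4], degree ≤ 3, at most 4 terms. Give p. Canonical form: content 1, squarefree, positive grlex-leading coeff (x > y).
y^3 - 3*x*y + y

Degree: a generic line meets the curve in up to 3 points, so deg p = 3.
Observable constraints: every point of the x-axis in the box is on the curve; one y-axis crossing is at y = 0.
Assembling these constraints gives the stated polynomial.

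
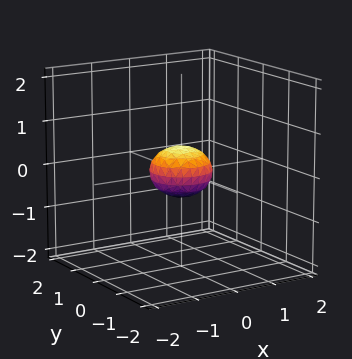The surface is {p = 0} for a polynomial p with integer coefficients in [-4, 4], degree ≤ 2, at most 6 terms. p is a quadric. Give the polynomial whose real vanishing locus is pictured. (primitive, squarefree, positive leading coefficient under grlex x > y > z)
2*x^2 + 2*y^2 + 3*z^2 - 1

1. The degree is 2 — a closed, bounded, convex surface; a quadric.
2. Symmetry: the surface is invariant under rotation about z: p = q(x² + y², z); the z ↦ −z reflection is a symmetry, so z appears only in even powers.
3. From the visible intercepts: a circular section at z = 0 has radius between 0 and 1.
4. Assembling these constraints gives the stated polynomial.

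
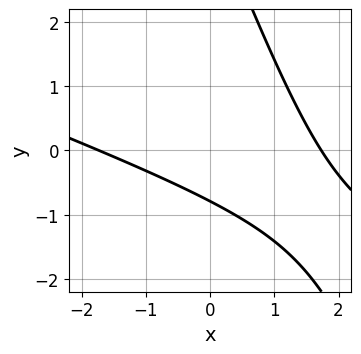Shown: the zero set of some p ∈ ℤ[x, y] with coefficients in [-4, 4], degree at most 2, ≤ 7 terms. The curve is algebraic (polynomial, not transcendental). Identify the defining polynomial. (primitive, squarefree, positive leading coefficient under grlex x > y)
x^2 + 3*x*y + y^2 - 3*y - 3

First, degree: the shape is more complex than any degree-1 curve, so deg p = 2.
Finally, putting this together gives p.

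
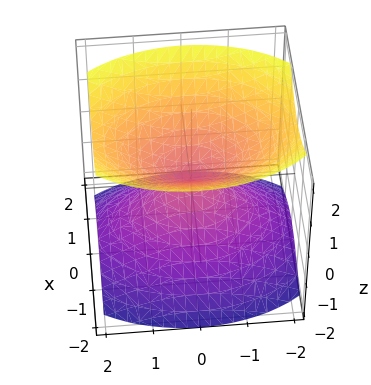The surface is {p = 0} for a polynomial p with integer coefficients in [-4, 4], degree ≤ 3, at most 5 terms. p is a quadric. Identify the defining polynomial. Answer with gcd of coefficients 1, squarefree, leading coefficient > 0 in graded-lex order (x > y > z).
2*x^2 + y^2 - 2*z^2

1. There are 2 components. They look like related sheets of one shape, so recover p as a whole.
2. deg p = 2. A double cone through the origin; a quadric.
3. Symmetries: it's symmetric under z → −z, forcing even powers of z; the y ↦ −y reflection is a symmetry, so y appears only in even powers; the x ↦ −x reflection is a symmetry, so x appears only in even powers.
4. From the visible intercepts: it meets the z-axis at z = 0 (among the integer gridlines); it meets the y-axis at y = 0 (among the integer gridlines).
5. Fitting integer coefficients to these (and the overall shape) gives p.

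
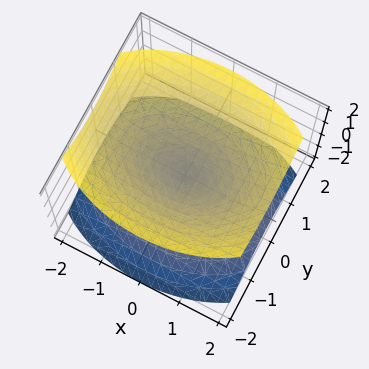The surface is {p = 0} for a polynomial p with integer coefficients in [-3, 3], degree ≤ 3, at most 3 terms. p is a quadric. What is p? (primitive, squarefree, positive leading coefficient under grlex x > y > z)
x^2 + 2*y^2 - 2*z^2

1. There are 2 components.
2. deg p = 2.
3. Symmetries: it's symmetric under x → −x, forcing even powers of x; it's symmetric under z → −z, forcing even powers of z; it's symmetric under y → −y, forcing even powers of y.
4. From the visible intercepts: one y-axis crossing is at y = 0; it crosses the z-axis at the gridline z = 0.
5. Assembling these constraints gives the stated polynomial.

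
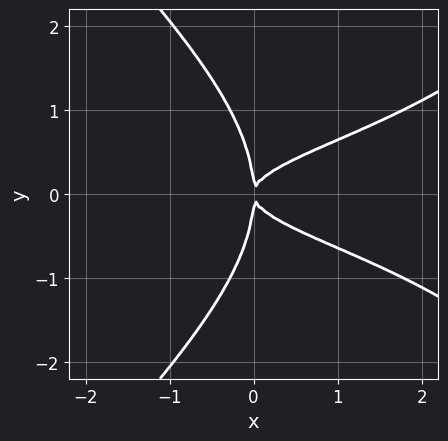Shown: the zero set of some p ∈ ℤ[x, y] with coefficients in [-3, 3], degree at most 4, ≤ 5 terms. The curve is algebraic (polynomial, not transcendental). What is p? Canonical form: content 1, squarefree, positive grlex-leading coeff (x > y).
x^2*y^2 - y^4 - 3*x*y^2 + x^2

Degree: no degree-3 curve has this shape, so deg p = 4.
Symmetries: it's symmetric under y → −y, forcing even powers of y.
Observable constraints: it meets the x-axis at x = 0 (among the integer gridlines); one y-axis crossing is at y = 0.
Together with the visible shape, these determine p as stated.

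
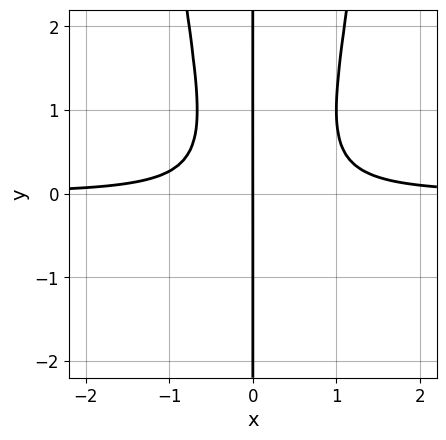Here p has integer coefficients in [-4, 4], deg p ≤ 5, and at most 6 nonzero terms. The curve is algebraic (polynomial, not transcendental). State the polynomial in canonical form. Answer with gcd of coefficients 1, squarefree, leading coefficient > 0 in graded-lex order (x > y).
First, degree: the shape is more complex than any degree-3 curve, so deg p = 4.
Next, from the axis intercepts and sections: the visible y-axis segment lies entirely on the curve; it meets the x-axis at x = 0 (among the integer gridlines).
Finally, fitting integer coefficients to these (and the overall shape) gives p.

3*x^3*y - x^2*y - x*y^2 - x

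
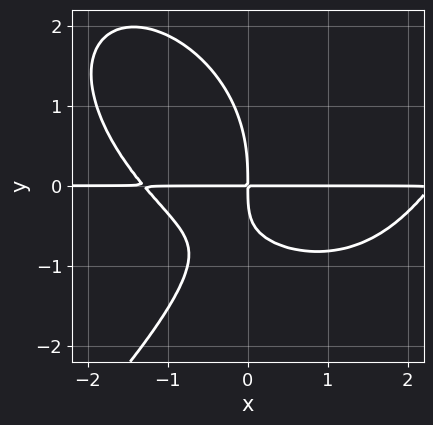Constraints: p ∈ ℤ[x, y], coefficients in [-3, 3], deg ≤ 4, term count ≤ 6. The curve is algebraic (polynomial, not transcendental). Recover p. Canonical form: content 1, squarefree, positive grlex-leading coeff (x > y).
1. The degree is 4 — no degree-3 curve has this shape.
2. Observable constraints: the visible x-axis segment lies entirely on the curve.
3. Assembling these constraints gives the stated polynomial.

x^3*y - y^4 - x^2*y - 3*x*y^2 - 3*x*y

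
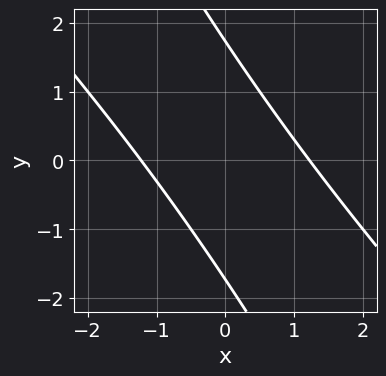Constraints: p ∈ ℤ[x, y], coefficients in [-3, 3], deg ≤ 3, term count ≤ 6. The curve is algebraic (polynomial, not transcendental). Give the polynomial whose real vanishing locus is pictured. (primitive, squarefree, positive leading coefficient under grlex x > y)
First, the degree is 2 — a generic line meets the curve in up to 2 points.
Finally, matching integer coefficients to the picture gives p.

2*x^2 + 3*x*y + y^2 - 3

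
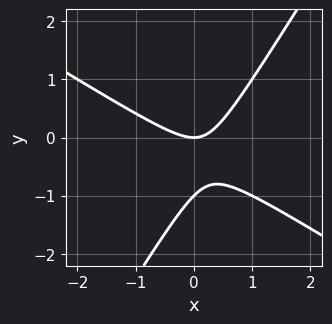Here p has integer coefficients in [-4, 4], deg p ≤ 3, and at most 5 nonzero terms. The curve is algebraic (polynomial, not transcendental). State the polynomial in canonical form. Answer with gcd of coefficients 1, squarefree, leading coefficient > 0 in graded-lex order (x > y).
x^2 + x*y - y^2 - y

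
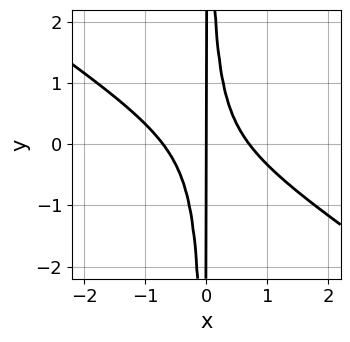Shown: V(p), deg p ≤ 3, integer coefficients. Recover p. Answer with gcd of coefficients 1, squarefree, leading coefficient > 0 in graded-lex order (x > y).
1. The degree is 3 — no degree-2 curve has this shape.
2. From the visible intercepts: it crosses the x-axis at the gridline x = 0; every point of the y-axis in the box is on the curve.
3. Assembling these constraints gives the stated polynomial.

2*x^3 + 3*x^2*y - x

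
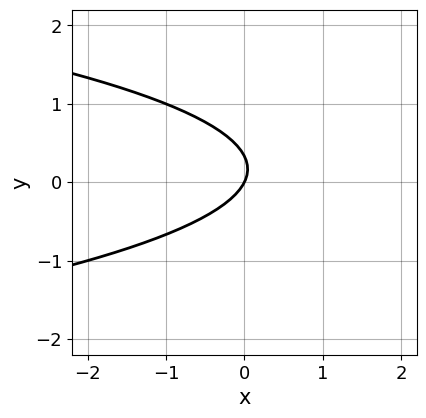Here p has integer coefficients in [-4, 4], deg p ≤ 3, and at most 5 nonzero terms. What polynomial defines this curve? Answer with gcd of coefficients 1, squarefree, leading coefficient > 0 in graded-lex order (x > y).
3*y^2 + 2*x - y

1. Degree: no degree-1 curve has this shape, so deg p = 2.
2. Reading off the gridlines: one y-axis crossing is at y = 0; it meets the x-axis at x = 0 (among the integer gridlines).
3. These observations pin down the coefficients.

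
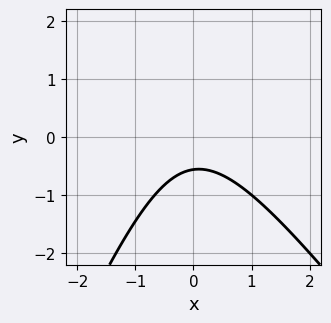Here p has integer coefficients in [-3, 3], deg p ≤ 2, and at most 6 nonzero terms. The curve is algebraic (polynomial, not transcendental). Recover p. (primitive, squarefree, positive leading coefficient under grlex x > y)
3*x^2 + x*y - y^2 + 3*y + 2

Degree: no degree-1 curve has this shape, so deg p = 2.
From the axis intercepts and sections: it misses every integer gridline on the x-axis.
These observations pin down the coefficients.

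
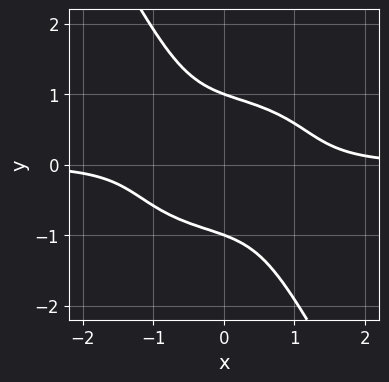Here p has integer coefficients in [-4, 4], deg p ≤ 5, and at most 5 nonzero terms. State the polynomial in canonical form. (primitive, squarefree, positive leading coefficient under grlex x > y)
1. Degree: the shape is more complex than any degree-3 curve, so deg p = 4.
2. Against the integer gridlines: the curve avoids every integer x-axis point in the box; the y-axis gridline crossings are at y ∈ {-1, 1}.
3. Fitting integer coefficients to these (and the overall shape) gives p.

2*x^3*y + 3*x*y^3 + 2*y^4 - 2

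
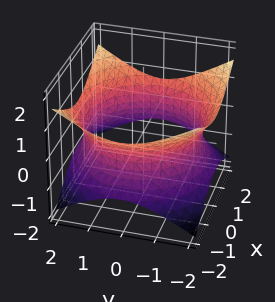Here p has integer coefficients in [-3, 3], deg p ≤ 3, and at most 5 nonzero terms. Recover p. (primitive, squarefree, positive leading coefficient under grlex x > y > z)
x^2 + y^2 - 2*z^2 - 3

1. Degree: a generic line meets the surface in up to 2 points, so deg p = 2.
2. Symmetries: every cross-section ⟂ z is a circle, so x, y appear only via x² + y².
3. From the visible intercepts: the surface avoids every integer z-axis point in the box; a circular section at z = 0 has radius between 1 and 2.
4. Assembling these constraints gives the stated polynomial.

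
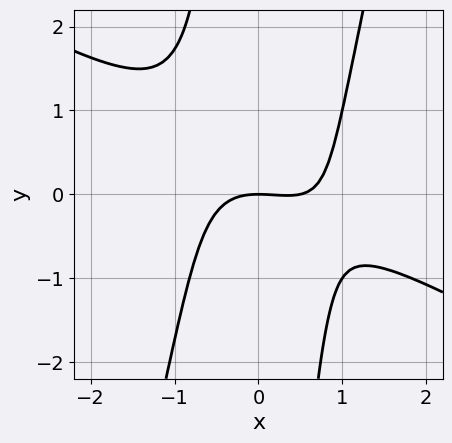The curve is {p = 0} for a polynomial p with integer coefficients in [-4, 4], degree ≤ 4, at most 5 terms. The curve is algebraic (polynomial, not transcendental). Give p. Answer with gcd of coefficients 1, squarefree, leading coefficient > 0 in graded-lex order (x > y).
(a) Degree: the shape is more complex than any degree-2 curve, so deg p = 3.
(b) From the visible intercepts: it crosses the x-axis at the gridline x = 0; it crosses the y-axis at the gridline y = 0.
(c) The integer polynomial consistent with all of this is the stated p.

2*x^3 + 3*x^2*y - x*y^2 - x^2 - 3*y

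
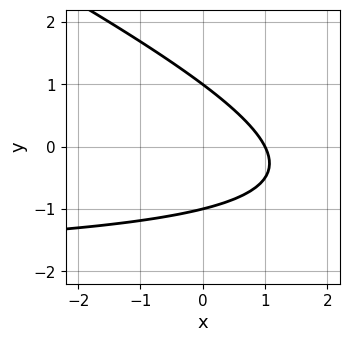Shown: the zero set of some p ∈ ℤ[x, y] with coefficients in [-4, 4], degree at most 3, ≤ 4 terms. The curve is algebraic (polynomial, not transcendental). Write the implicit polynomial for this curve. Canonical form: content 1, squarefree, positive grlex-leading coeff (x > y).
x*y + 2*y^2 + 2*x - 2

Degree: the shape is more complex than any degree-1 curve, so deg p = 2.
From the axis intercepts and sections: it crosses the x-axis at the gridline x = 1; the y-axis gridline crossings are at y ∈ {-1, 1}.
Fitting integer coefficients to these (and the overall shape) gives p.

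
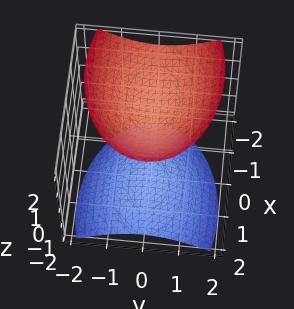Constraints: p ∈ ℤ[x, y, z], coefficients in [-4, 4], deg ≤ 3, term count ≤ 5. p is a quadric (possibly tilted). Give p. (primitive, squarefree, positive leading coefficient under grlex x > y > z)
x^2 + x*z + 2*y^2 - 2*z^2 + 3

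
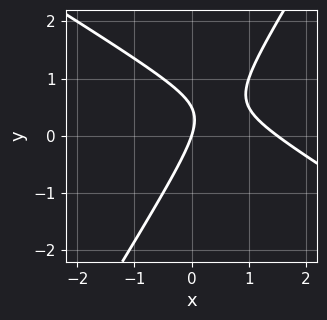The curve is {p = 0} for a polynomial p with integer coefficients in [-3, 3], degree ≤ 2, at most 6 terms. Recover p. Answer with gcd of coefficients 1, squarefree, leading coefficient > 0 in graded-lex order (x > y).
2*x^2 + 2*x*y - 2*y^2 - 3*x + y

(a) deg p = 2. No degree-1 curve has this shape.
(b) From the axis intercepts and sections: it meets the y-axis at y = 0 (among the integer gridlines); it meets the x-axis at x = 0 (among the integer gridlines).
(c) Assembling these constraints gives the stated polynomial.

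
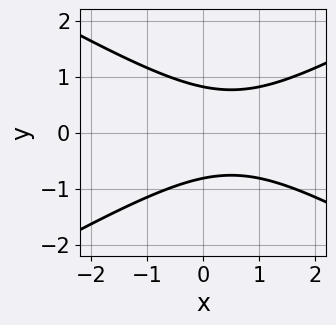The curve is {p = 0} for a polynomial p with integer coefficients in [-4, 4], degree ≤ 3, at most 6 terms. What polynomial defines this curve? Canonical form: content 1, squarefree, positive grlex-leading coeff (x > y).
1. Degree: a generic line meets the curve in up to 2 points, so deg p = 2.
2. Symmetries: it's symmetric under y → −y, forcing even powers of y.
3. From the visible intercepts: no x-intercept at any integer in the box.
4. Fitting integer coefficients to these (and the overall shape) gives p.

x^2 - 3*y^2 - x + 2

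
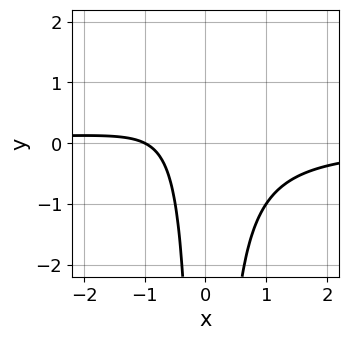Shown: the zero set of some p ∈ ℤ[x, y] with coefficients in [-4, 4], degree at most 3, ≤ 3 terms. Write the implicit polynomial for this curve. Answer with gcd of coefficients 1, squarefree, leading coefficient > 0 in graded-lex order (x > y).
2*x^2*y + x + 1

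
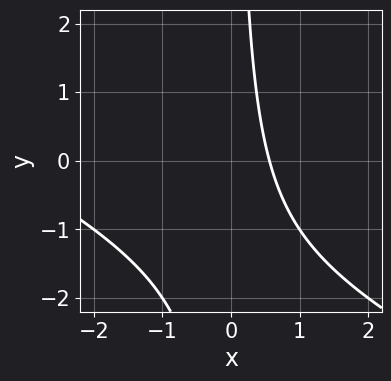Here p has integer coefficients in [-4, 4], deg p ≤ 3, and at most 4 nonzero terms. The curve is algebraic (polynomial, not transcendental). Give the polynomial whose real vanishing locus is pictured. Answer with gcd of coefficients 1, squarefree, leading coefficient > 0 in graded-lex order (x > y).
The degree is 2 — the shape is more complex than any degree-1 curve.
Reading off the gridlines: no y-intercept at any integer in the box.
Solving for integer coefficients yields p as stated.

x^2 + 2*x*y + 3*x - 2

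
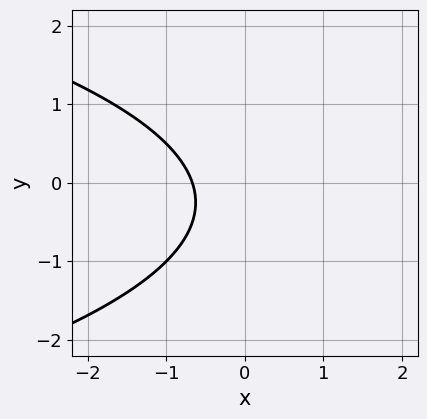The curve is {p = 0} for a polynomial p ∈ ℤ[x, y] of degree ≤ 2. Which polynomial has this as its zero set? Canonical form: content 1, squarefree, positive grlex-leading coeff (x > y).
2*y^2 + 3*x + y + 2

First, degree: a generic line meets the curve in up to 2 points, so deg p = 2.
Then, checking where it meets the axes: the curve avoids every integer y-axis point in the box.
Finally, assembling these constraints gives the stated polynomial.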